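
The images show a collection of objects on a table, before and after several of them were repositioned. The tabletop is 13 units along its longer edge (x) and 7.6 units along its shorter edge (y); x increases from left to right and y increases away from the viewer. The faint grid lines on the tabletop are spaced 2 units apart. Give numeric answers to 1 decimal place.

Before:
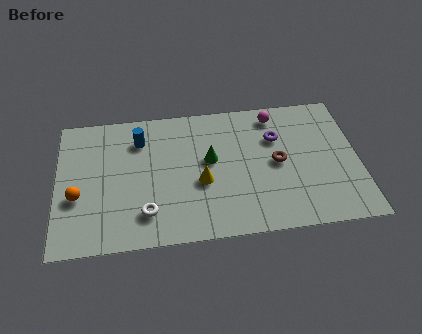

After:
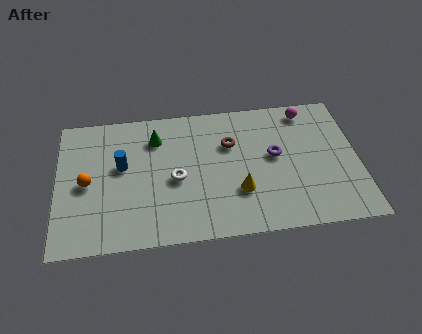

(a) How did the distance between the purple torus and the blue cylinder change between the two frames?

+0.7

Before: roughly 5.9 units apart; after: 6.6. That's 0.7 units further apart.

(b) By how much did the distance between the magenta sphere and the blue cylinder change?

+2.5

They were about 5.9 units apart before and 8.4 after — 2.5 units further apart.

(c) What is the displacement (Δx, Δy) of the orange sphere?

(0.4, 0.7)

From the two frames, the orange sphere sits at roughly (0.9, 2.9) before and (1.3, 3.6) after.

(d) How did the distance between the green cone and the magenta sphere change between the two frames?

+3.0

Before: roughly 3.6 units apart; after: 6.6. That's 3.0 units further apart.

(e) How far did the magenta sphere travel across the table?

1.4

The magenta sphere moved from about (9.5, 6.5) to (10.9, 6.6), a distance of √(1.4² + 0.1²) ≈ 1.4.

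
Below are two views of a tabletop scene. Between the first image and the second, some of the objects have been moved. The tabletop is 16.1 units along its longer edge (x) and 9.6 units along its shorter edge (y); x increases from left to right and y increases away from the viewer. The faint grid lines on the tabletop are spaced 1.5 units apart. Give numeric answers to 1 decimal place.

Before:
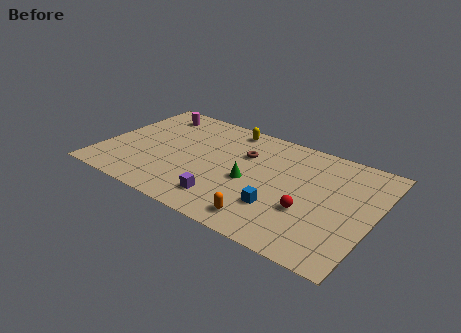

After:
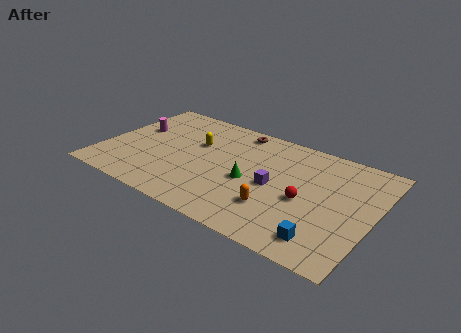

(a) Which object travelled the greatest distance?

the purple cube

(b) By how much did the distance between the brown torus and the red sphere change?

+1.1

The distance was about 5.3 in the first image and 6.4 in the second, so they moved 1.1 units further apart.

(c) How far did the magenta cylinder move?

2.2

From (2.3, 8.0) to (1.5, 5.9), the magenta cylinder covered √(0.8² + 2.1²) ≈ 2.2 units.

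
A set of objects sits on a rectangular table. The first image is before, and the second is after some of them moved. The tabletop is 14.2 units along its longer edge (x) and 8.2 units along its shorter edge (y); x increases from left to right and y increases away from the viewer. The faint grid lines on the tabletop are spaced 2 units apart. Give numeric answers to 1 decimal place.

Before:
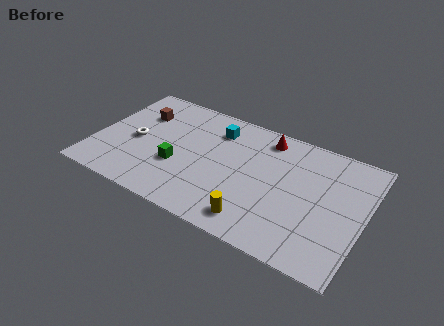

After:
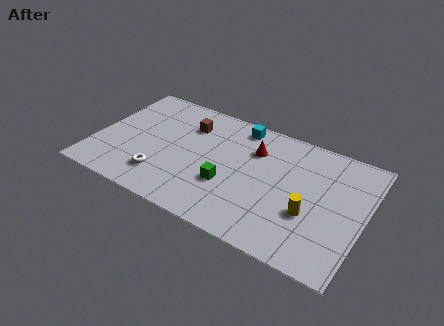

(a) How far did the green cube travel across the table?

2.7

The green cube moved from about (4.5, 3.0) to (7.2, 2.9), a distance of √(2.7² + 0.1²) ≈ 2.7.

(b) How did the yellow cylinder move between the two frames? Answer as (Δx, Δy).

(2.6, 1.7)

The yellow cylinder started near (8.9, 1.3) and ended near (11.5, 3.0).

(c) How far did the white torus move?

2.5

From (2.1, 3.8) to (3.8, 1.9), the white torus covered √(1.7² + 1.9²) ≈ 2.5 units.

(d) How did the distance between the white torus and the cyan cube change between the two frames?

+1.5

Before: roughly 4.8 units apart; after: 6.3. That's 1.5 units further apart.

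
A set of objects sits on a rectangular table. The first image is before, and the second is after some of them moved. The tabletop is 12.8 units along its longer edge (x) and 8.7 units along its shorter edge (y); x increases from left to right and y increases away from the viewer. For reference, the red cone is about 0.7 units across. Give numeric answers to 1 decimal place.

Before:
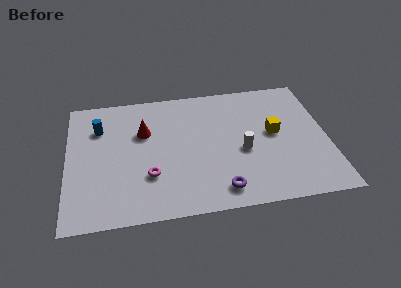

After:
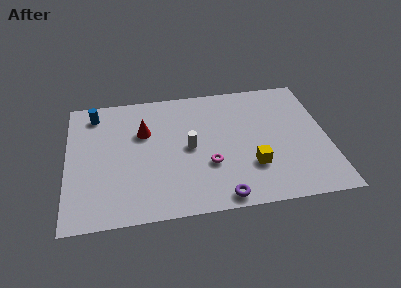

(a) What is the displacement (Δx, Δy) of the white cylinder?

(-2.6, 0.6)

From the two frames, the white cylinder sits at roughly (8.6, 3.7) before and (6.0, 4.3) after.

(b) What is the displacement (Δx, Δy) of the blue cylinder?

(-0.2, 1.0)

The blue cylinder was at about (1.6, 6.3) and moved to about (1.4, 7.3).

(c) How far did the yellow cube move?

2.4

The yellow cube moved from about (10.2, 4.7) to (9.0, 2.6), a distance of √(1.2² + 2.1²) ≈ 2.4.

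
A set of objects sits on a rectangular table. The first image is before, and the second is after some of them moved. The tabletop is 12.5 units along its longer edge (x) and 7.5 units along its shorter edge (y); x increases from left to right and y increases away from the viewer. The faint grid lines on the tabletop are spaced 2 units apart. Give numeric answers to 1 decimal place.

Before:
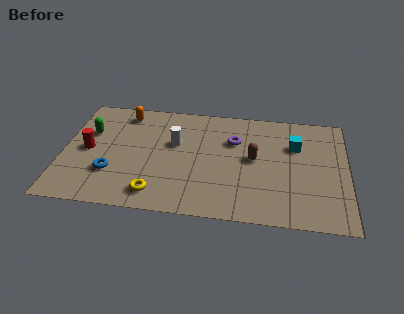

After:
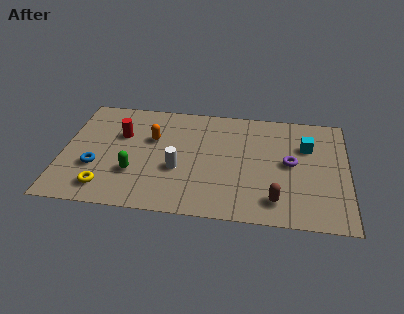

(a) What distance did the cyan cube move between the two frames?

0.5

The cyan cube moved from about (10.2, 5.1) to (10.7, 5.1), a distance of √(0.5² + 0.0²) ≈ 0.5.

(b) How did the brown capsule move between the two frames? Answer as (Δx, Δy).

(1.0, -2.6)

The brown capsule started near (8.4, 4.0) and ended near (9.4, 1.4).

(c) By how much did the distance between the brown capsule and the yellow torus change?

+2.4

Before: roughly 5.0 units apart; after: 7.4. That's 2.4 units further apart.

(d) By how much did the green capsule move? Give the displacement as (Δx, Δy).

(2.1, -2.5)

The green capsule was at about (1.1, 4.9) and moved to about (3.2, 2.4).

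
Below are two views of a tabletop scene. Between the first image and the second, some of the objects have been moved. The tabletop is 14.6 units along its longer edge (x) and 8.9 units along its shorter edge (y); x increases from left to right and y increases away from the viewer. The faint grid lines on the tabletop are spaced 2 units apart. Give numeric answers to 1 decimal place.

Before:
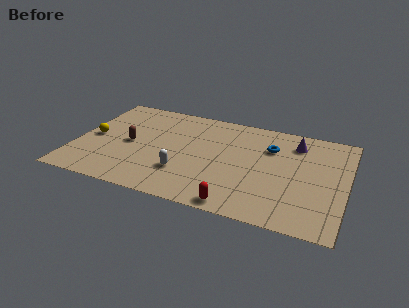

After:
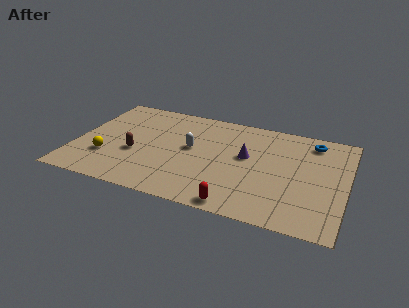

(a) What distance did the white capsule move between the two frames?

2.3

The white capsule was near (6.0, 2.6) before and (6.2, 4.9) after, so it travelled √(0.2² + 2.3²) ≈ 2.3 units.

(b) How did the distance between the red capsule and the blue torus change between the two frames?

+1.9

The distance was about 5.7 in the first image and 7.6 in the second, so they moved 1.9 units further apart.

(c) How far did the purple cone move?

3.2

From (11.7, 7.1) to (9.2, 5.1), the purple cone covered √(2.5² + 2.0²) ≈ 3.2 units.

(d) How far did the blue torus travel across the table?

2.5

The blue torus moved from about (10.4, 6.3) to (12.6, 7.5), a distance of √(2.2² + 1.2²) ≈ 2.5.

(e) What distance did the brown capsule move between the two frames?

0.9

The brown capsule moved from about (2.9, 4.3) to (3.3, 3.5), a distance of √(0.4² + 0.8²) ≈ 0.9.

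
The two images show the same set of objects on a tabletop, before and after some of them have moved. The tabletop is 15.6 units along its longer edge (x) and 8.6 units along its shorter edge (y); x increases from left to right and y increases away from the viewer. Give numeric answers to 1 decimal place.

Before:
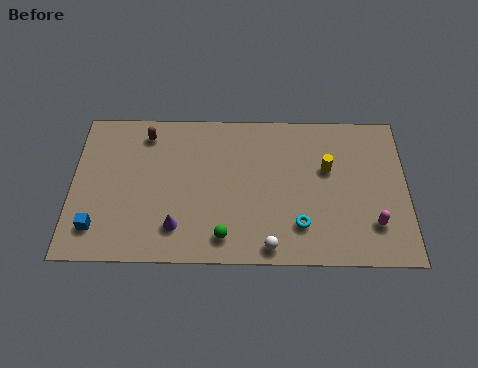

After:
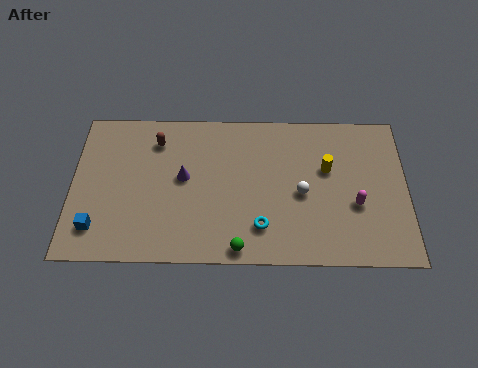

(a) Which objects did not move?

the yellow cylinder and the blue cube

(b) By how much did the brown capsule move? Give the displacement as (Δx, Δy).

(0.5, -0.4)

From the two frames, the brown capsule sits at roughly (3.4, 7.2) before and (3.9, 6.8) after.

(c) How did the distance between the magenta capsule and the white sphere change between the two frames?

-2.4

They were about 5.0 units apart before and 2.6 after — 2.4 units closer together.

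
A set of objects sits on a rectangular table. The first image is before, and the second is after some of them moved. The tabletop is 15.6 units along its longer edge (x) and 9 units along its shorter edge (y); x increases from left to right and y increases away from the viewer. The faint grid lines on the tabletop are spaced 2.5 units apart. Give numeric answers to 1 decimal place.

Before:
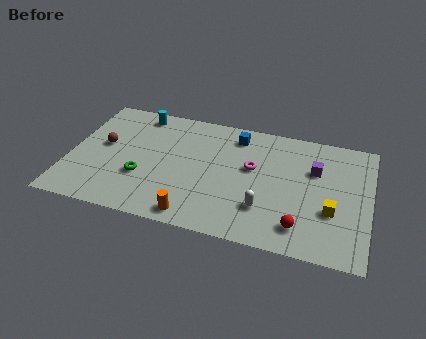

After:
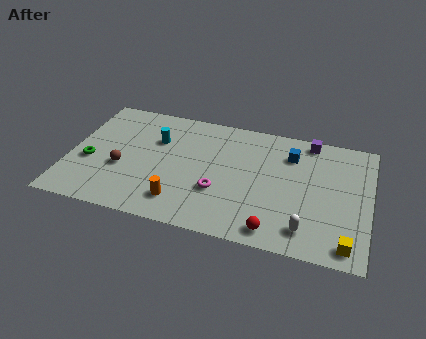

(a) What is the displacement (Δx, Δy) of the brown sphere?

(1.1, -1.5)

The brown sphere was at about (1.7, 5.0) and moved to about (2.8, 3.5).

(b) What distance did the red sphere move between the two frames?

1.4

The red sphere was near (12.2, 1.7) before and (10.9, 1.1) after, so it travelled √(1.3² + 0.6²) ≈ 1.4 units.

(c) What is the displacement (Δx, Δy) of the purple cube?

(-0.4, 2.1)

The purple cube started near (12.7, 6.0) and ended near (12.3, 8.1).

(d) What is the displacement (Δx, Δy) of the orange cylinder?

(-0.8, 0.8)

The orange cylinder was at about (6.8, 1.0) and moved to about (6.0, 1.8).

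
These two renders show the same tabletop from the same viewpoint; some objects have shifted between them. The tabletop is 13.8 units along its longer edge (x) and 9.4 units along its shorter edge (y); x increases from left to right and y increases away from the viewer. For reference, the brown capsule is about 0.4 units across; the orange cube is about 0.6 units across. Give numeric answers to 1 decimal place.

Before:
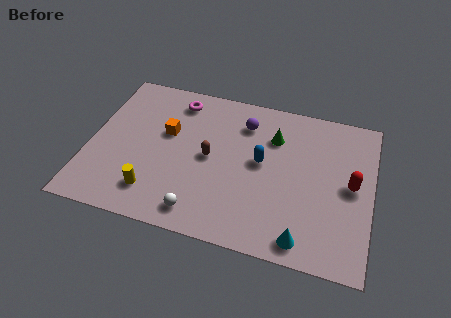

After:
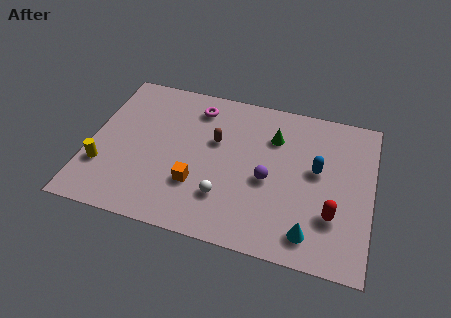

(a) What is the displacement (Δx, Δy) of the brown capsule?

(0.2, 1.1)

From the two frames, the brown capsule sits at roughly (5.9, 4.7) before and (6.1, 5.8) after.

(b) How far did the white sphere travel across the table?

1.6

The white sphere moved from about (5.7, 1.3) to (6.8, 2.5), a distance of √(1.1² + 1.2²) ≈ 1.6.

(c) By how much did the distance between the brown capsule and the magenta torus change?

-1.5

They were about 3.7 units apart before and 2.2 after — 1.5 units closer together.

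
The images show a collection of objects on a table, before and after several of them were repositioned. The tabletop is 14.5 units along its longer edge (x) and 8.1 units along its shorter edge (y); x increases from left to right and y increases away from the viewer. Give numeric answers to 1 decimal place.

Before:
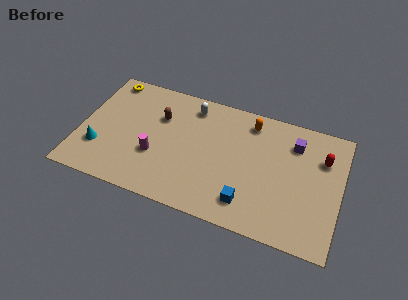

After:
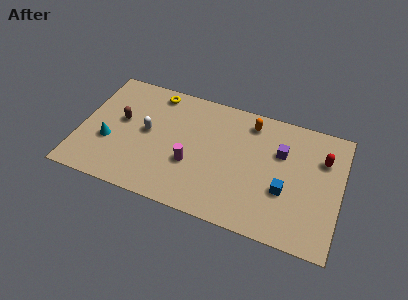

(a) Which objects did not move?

the red capsule and the orange capsule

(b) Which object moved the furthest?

the white capsule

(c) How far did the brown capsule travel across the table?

2.3

The brown capsule was near (4.3, 5.5) before and (2.2, 4.6) after, so it travelled √(2.1² + 0.9²) ≈ 2.3 units.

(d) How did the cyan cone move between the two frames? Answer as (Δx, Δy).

(0.5, 0.6)

The cyan cone started near (1.2, 2.4) and ended near (1.7, 3.0).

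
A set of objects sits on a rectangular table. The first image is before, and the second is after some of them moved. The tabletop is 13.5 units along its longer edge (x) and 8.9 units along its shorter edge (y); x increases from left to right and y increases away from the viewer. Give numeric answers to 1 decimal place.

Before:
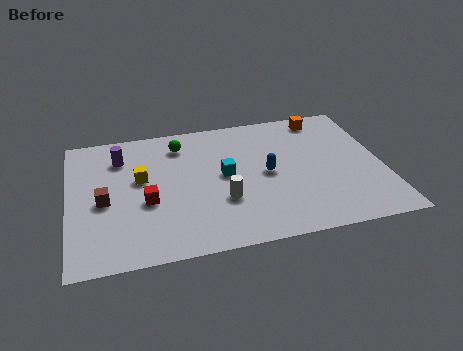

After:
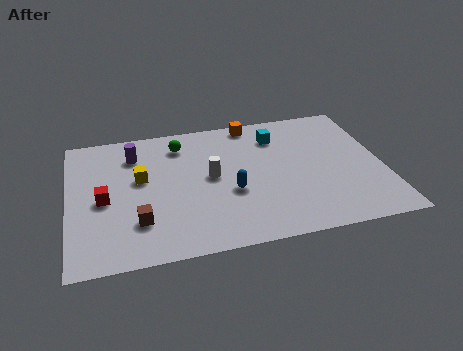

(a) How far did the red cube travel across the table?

1.9

The red cube moved from about (3.3, 3.6) to (1.5, 4.1), a distance of √(1.8² + 0.5²) ≈ 1.9.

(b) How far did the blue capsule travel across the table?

1.8

The blue capsule was near (8.5, 4.4) before and (6.9, 3.5) after, so it travelled √(1.6² + 0.9²) ≈ 1.8 units.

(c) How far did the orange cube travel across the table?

3.1

The orange cube moved from about (11.2, 7.8) to (8.1, 8.1), a distance of √(3.1² + 0.3²) ≈ 3.1.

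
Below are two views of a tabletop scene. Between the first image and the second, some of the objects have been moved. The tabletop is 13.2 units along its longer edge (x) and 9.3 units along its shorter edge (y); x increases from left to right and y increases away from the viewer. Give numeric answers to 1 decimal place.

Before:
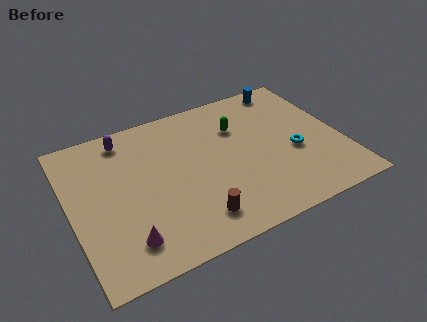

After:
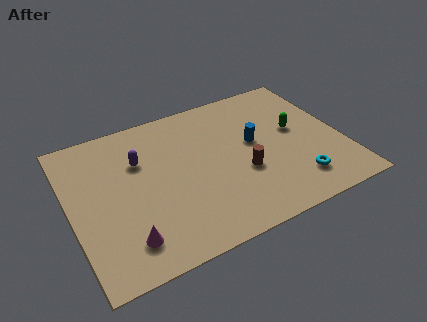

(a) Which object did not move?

the magenta cone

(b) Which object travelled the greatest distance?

the blue cylinder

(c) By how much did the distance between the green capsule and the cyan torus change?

-0.3

The distance was about 3.6 in the first image and 3.3 in the second, so they moved 0.3 units closer together.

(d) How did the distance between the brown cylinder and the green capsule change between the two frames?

-2.2

The distance was about 5.6 in the first image and 3.4 in the second, so they moved 2.2 units closer together.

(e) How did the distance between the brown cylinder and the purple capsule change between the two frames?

-1.3

Before: roughly 6.8 units apart; after: 5.5. That's 1.3 units closer together.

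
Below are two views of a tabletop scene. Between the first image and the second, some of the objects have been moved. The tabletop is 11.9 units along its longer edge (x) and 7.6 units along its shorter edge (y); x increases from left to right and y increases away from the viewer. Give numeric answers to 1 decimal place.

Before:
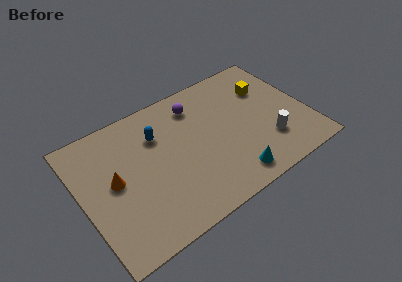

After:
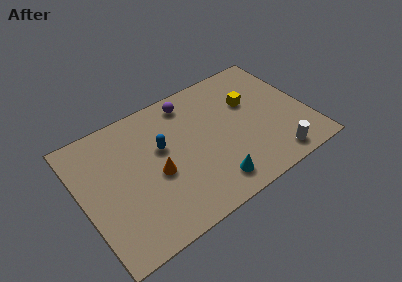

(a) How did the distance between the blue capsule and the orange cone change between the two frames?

-1.5

The distance was about 2.9 in the first image and 1.4 in the second, so they moved 1.5 units closer together.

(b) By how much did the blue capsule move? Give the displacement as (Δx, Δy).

(0.1, -0.8)

The blue capsule was at about (4.2, 5.4) and moved to about (4.3, 4.6).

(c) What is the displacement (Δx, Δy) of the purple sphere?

(-0.3, 0.4)

The purple sphere started near (6.4, 6.1) and ended near (6.1, 6.5).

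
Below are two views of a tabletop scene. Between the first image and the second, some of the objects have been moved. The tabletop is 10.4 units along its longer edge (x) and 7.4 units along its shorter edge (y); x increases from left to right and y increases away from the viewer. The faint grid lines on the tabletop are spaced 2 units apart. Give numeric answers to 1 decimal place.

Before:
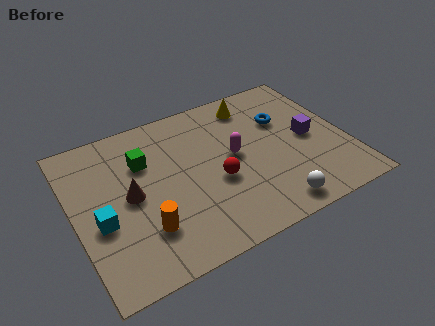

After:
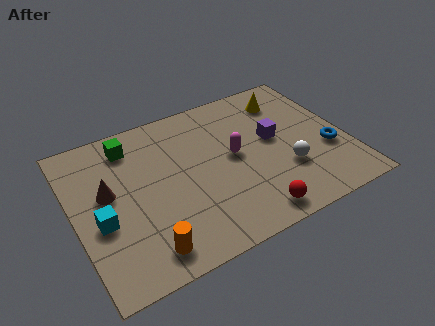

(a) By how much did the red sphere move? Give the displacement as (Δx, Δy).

(1.0, -2.1)

The red sphere started near (5.3, 3.0) and ended near (6.3, 0.9).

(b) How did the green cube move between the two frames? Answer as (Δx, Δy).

(-0.4, 1.0)

The green cube started near (2.8, 5.1) and ended near (2.4, 6.1).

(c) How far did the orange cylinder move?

0.9

The orange cylinder was near (2.4, 2.0) before and (2.3, 1.1) after, so it travelled √(0.1² + 0.9²) ≈ 0.9 units.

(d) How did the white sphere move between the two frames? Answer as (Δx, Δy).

(0.8, 1.5)

From the two frames, the white sphere sits at roughly (7.1, 0.9) before and (7.9, 2.4) after.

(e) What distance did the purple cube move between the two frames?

1.4

The purple cube was near (9.0, 3.6) before and (7.7, 4.1) after, so it travelled √(1.3² + 0.5²) ≈ 1.4 units.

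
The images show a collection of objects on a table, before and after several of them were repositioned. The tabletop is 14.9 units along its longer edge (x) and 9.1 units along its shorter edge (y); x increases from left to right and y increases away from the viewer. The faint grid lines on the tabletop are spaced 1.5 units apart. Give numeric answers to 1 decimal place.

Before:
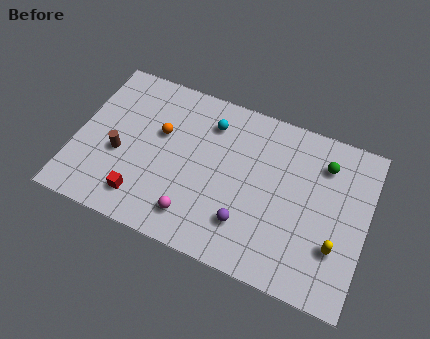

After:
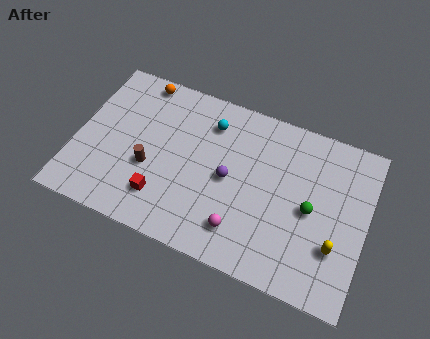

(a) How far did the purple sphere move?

2.4

From (9.0, 2.3) to (7.9, 4.4), the purple sphere covered √(1.1² + 2.1²) ≈ 2.4 units.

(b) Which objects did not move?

the cyan sphere and the yellow capsule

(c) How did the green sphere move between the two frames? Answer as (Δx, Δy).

(-0.4, -2.7)

From the two frames, the green sphere sits at roughly (12.5, 7.0) before and (12.1, 4.3) after.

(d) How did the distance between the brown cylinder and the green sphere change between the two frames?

-2.5

Before: roughly 10.7 units apart; after: 8.2. That's 2.5 units closer together.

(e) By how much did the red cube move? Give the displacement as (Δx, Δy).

(1.0, 0.4)

The red cube started near (3.7, 1.7) and ended near (4.7, 2.1).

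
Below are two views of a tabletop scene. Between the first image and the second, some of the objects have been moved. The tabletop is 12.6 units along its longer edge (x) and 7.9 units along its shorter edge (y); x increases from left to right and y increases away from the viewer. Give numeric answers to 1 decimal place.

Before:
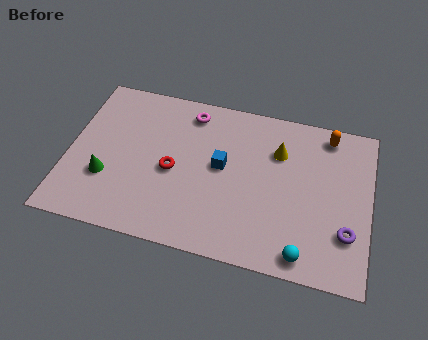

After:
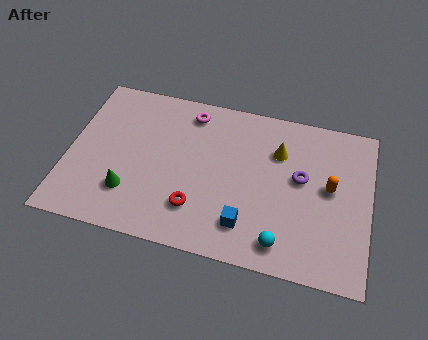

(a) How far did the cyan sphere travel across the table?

0.9

From (10.0, 0.9) to (9.1, 1.2), the cyan sphere covered √(0.9² + 0.3²) ≈ 0.9 units.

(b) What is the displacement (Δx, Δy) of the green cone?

(1.0, -0.5)

The green cone was at about (1.7, 2.6) and moved to about (2.7, 2.1).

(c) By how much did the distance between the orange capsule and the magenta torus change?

+0.7

Before: roughly 5.8 units apart; after: 6.5. That's 0.7 units further apart.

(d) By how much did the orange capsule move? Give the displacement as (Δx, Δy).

(0.2, -2.6)

The orange capsule was at about (10.7, 6.9) and moved to about (10.9, 4.3).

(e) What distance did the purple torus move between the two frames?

3.0

The purple torus was near (11.7, 2.3) before and (9.7, 4.5) after, so it travelled √(2.0² + 2.2²) ≈ 3.0 units.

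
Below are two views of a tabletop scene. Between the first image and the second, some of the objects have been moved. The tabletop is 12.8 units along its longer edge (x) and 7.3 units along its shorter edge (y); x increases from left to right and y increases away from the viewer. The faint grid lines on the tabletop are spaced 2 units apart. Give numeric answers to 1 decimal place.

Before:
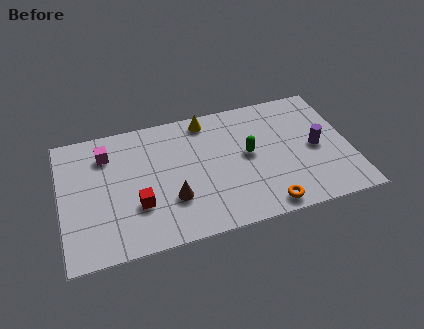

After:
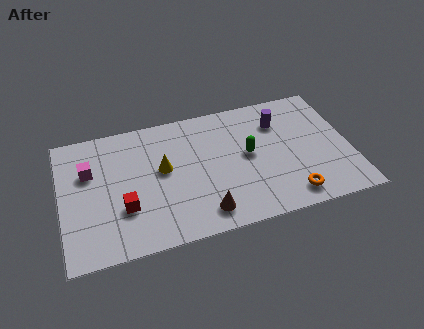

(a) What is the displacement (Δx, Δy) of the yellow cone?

(-2.1, -2.3)

From the two frames, the yellow cone sits at roughly (6.6, 6.4) before and (4.5, 4.1) after.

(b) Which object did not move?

the green capsule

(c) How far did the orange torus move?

1.1

From (8.8, 0.8) to (9.9, 1.1), the orange torus covered √(1.1² + 0.3²) ≈ 1.1 units.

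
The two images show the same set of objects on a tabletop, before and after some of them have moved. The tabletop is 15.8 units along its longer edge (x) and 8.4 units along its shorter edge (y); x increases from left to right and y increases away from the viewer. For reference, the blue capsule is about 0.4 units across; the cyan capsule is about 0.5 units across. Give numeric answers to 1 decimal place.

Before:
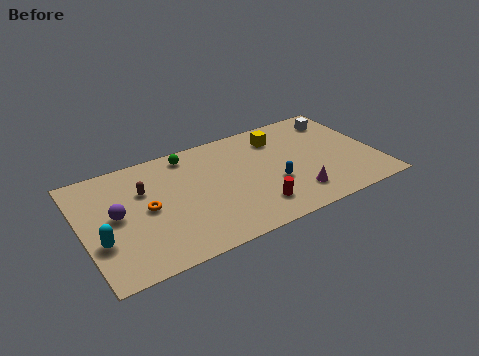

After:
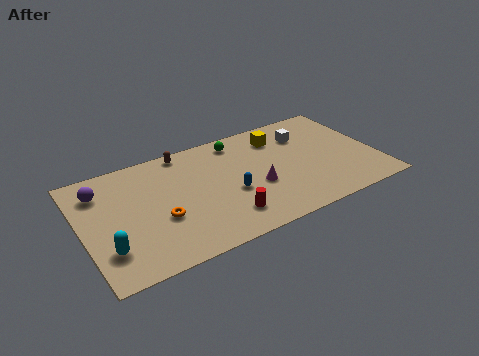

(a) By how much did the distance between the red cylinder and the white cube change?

-0.7

They were about 7.4 units apart before and 6.7 after — 0.7 units closer together.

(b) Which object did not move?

the yellow cube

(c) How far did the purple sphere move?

2.2

The purple sphere was near (1.8, 4.4) before and (1.2, 6.5) after, so it travelled √(0.6² + 2.1²) ≈ 2.2 units.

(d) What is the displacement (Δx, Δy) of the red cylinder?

(-1.6, 0.0)

The red cylinder started near (8.9, 1.8) and ended near (7.3, 1.8).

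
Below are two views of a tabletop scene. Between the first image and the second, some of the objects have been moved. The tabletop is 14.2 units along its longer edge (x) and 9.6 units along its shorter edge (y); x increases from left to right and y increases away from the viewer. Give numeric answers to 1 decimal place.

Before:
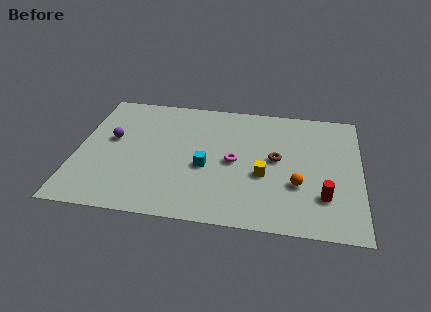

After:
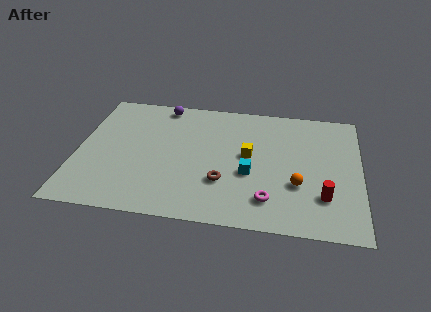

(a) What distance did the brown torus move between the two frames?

3.3

The brown torus was near (10.0, 5.1) before and (7.4, 3.0) after, so it travelled √(2.6² + 2.1²) ≈ 3.3 units.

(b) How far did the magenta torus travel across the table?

3.2

The magenta torus was near (7.9, 4.6) before and (9.7, 2.0) after, so it travelled √(1.8² + 2.6²) ≈ 3.2 units.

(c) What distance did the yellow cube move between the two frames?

1.6

The yellow cube moved from about (9.4, 3.8) to (8.6, 5.2), a distance of √(0.8² + 1.4²) ≈ 1.6.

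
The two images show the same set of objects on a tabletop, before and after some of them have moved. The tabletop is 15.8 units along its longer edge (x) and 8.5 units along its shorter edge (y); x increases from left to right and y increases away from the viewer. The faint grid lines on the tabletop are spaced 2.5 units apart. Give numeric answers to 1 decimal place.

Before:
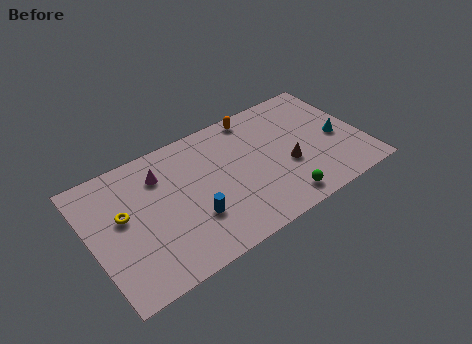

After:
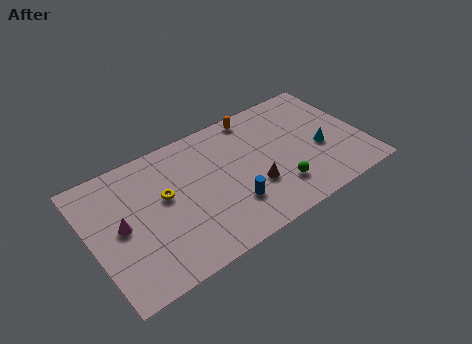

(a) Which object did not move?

the orange capsule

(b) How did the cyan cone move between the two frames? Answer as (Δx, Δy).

(-1.1, -0.3)

The cyan cone started near (14.4, 3.8) and ended near (13.3, 3.5).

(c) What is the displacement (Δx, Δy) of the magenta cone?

(-2.6, -2.1)

The magenta cone was at about (4.3, 6.4) and moved to about (1.7, 4.3).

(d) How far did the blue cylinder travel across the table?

2.2

The blue cylinder moved from about (5.6, 2.7) to (7.8, 2.4), a distance of √(2.2² + 0.3²) ≈ 2.2.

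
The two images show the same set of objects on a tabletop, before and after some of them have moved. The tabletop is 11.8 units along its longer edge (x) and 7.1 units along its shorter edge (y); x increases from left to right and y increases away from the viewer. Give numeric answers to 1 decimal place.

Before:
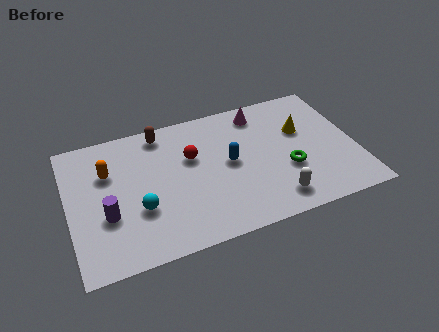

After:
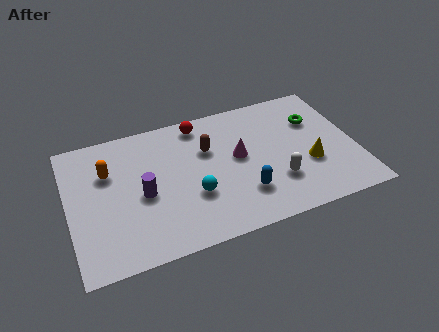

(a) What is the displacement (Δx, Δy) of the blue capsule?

(0.4, -1.8)

The blue capsule started near (6.6, 3.7) and ended near (7.0, 1.9).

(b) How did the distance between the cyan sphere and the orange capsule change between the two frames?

+1.5

The distance was about 2.5 in the first image and 4.0 in the second, so they moved 1.5 units further apart.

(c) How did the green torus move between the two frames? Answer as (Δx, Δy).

(1.4, 2.3)

From the two frames, the green torus sits at roughly (8.9, 2.6) before and (10.3, 4.9) after.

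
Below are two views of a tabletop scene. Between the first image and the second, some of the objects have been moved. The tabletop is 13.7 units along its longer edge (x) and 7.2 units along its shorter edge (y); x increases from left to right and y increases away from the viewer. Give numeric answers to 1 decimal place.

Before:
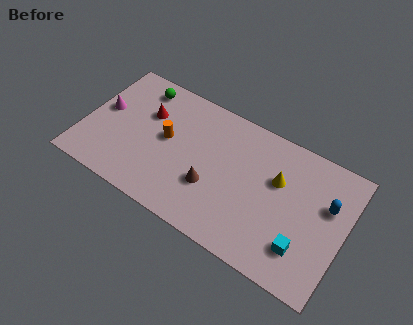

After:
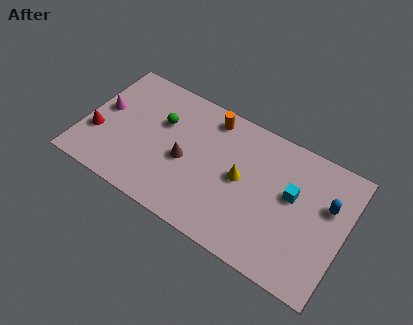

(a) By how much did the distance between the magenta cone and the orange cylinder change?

+2.4

Before: roughly 3.4 units apart; after: 5.8. That's 2.4 units further apart.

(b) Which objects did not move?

the magenta cone and the blue capsule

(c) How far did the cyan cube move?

2.6

The cyan cube moved from about (11.8, 1.8) to (10.9, 4.2), a distance of √(0.9² + 2.4²) ≈ 2.6.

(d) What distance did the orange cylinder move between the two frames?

3.0

The orange cylinder moved from about (4.3, 3.9) to (6.3, 6.2), a distance of √(2.0² + 2.3²) ≈ 3.0.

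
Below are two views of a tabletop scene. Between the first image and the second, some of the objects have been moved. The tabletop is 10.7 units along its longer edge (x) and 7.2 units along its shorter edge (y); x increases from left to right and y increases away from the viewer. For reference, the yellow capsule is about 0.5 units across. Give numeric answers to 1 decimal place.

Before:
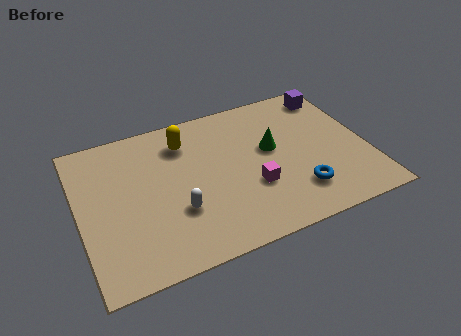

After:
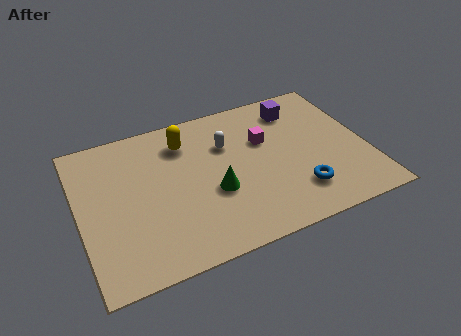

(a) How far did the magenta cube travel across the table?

2.2

The magenta cube moved from about (6.3, 2.5) to (7.0, 4.6), a distance of √(0.7² + 2.1²) ≈ 2.2.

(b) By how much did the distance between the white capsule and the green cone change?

-1.9

The distance was about 4.1 in the first image and 2.2 in the second, so they moved 1.9 units closer together.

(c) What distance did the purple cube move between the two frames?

1.4

From (9.8, 6.1) to (8.4, 5.8), the purple cube covered √(1.4² + 0.3²) ≈ 1.4 units.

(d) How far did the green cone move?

2.6

The green cone moved from about (7.2, 4.1) to (4.9, 2.8), a distance of √(2.3² + 1.3²) ≈ 2.6.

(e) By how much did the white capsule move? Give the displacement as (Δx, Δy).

(2.1, 2.5)

From the two frames, the white capsule sits at roughly (3.5, 2.4) before and (5.6, 4.9) after.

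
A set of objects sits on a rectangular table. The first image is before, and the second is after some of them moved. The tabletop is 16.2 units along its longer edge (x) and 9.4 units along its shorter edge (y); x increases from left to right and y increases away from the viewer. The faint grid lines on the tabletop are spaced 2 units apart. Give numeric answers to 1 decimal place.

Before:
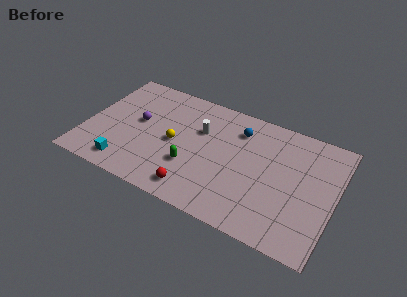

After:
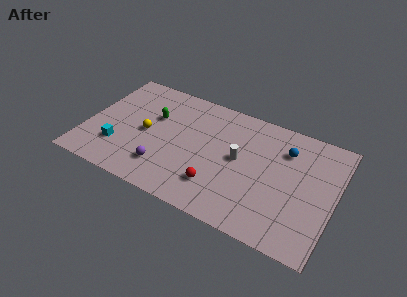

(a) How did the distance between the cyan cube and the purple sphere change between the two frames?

-0.7

They were about 3.8 units apart before and 3.1 after — 0.7 units closer together.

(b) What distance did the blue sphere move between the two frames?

3.1

The blue sphere moved from about (9.7, 7.3) to (12.8, 7.0), a distance of √(3.1² + 0.3²) ≈ 3.1.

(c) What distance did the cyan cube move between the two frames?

1.4

The cyan cube was near (3.0, 1.4) before and (2.3, 2.6) after, so it travelled √(0.7² + 1.2²) ≈ 1.4 units.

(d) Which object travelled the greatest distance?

the green capsule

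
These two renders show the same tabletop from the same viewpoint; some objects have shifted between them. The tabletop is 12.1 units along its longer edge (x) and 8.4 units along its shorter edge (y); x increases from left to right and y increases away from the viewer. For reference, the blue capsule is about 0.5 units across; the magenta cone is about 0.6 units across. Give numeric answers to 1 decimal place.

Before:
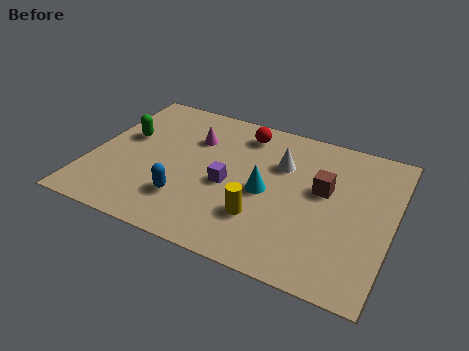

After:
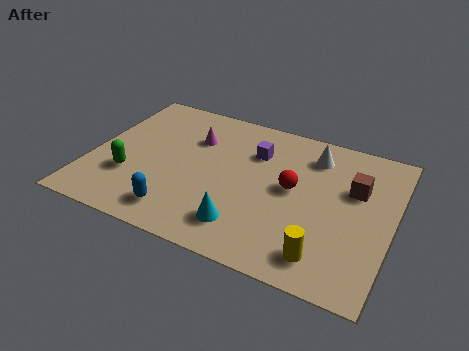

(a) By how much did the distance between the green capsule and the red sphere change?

+1.6

The distance was about 5.0 in the first image and 6.6 in the second, so they moved 1.6 units further apart.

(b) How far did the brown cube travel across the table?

1.3

The brown cube was near (9.3, 4.9) before and (10.5, 5.4) after, so it travelled √(1.2² + 0.5²) ≈ 1.3 units.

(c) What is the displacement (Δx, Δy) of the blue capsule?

(-0.2, -0.8)

The blue capsule was at about (4.1, 2.2) and moved to about (3.9, 1.4).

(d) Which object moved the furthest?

the red sphere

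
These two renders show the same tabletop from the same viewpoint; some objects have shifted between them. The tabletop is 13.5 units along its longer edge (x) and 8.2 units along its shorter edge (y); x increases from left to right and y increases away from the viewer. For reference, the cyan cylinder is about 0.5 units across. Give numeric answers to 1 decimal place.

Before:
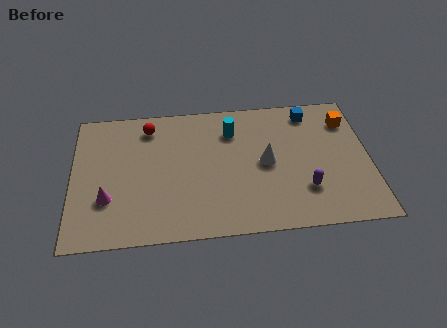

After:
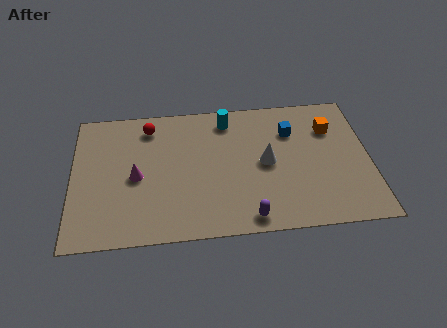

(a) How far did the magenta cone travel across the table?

1.8

The magenta cone moved from about (1.6, 2.6) to (2.9, 3.8), a distance of √(1.3² + 1.2²) ≈ 1.8.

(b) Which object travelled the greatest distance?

the purple capsule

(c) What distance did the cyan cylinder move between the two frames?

0.7

The cyan cylinder moved from about (7.3, 6.2) to (7.1, 6.9), a distance of √(0.2² + 0.7²) ≈ 0.7.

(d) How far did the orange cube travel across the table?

0.9

The orange cube was near (12.6, 6.3) before and (11.8, 5.9) after, so it travelled √(0.8² + 0.4²) ≈ 0.9 units.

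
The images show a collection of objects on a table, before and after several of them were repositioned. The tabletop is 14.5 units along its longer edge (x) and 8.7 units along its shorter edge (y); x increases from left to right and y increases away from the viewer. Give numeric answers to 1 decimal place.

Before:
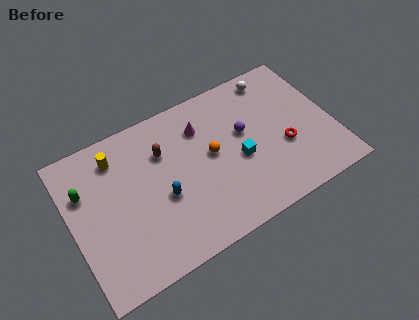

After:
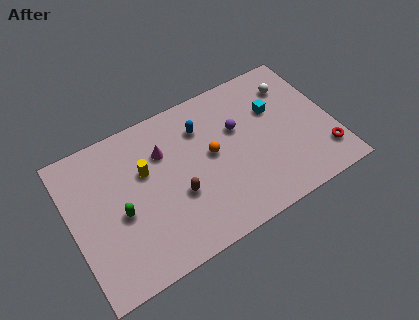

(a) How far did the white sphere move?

1.3

The white sphere was near (11.8, 7.6) before and (12.7, 6.7) after, so it travelled √(0.9² + 0.9²) ≈ 1.3 units.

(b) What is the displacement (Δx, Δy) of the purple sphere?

(-0.3, 0.4)

From the two frames, the purple sphere sits at roughly (9.7, 5.1) before and (9.4, 5.5) after.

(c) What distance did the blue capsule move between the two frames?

3.9

The blue capsule was near (4.9, 3.6) before and (7.5, 6.5) after, so it travelled √(2.6² + 2.9²) ≈ 3.9 units.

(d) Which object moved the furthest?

the blue capsule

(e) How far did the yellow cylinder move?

2.1

The yellow cylinder was near (2.8, 7.0) before and (4.2, 5.5) after, so it travelled √(1.4² + 1.5²) ≈ 2.1 units.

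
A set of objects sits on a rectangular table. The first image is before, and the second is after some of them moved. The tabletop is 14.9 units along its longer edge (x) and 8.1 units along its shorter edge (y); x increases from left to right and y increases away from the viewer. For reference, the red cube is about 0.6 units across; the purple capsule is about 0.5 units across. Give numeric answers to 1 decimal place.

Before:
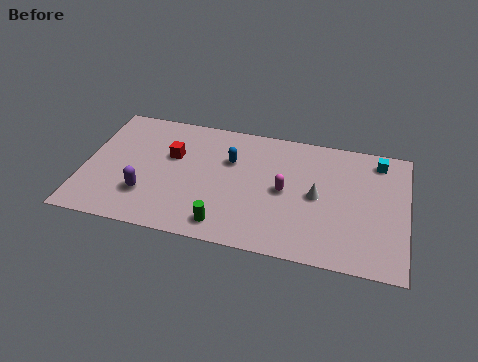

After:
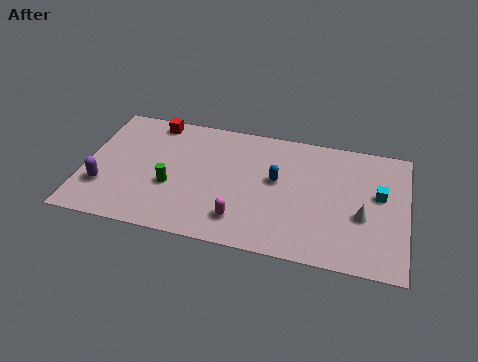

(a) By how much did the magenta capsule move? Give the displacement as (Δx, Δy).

(-1.9, -2.3)

The magenta capsule started near (9.3, 4.0) and ended near (7.4, 1.7).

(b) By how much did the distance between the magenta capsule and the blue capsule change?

+0.3

They were about 3.0 units apart before and 3.3 after — 0.3 units further apart.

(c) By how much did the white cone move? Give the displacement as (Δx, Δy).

(2.1, -0.8)

The white cone started near (10.8, 4.0) and ended near (12.9, 3.2).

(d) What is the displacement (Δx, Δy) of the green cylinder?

(-2.6, 1.9)

From the two frames, the green cylinder sits at roughly (6.7, 1.2) before and (4.1, 3.1) after.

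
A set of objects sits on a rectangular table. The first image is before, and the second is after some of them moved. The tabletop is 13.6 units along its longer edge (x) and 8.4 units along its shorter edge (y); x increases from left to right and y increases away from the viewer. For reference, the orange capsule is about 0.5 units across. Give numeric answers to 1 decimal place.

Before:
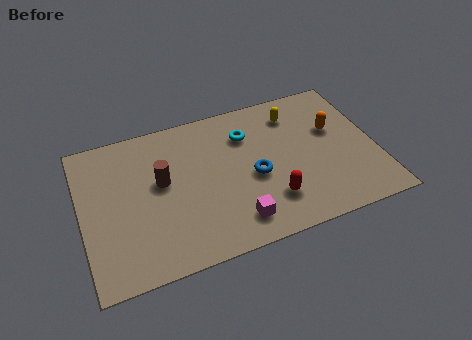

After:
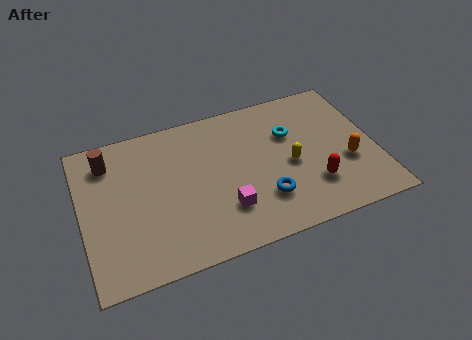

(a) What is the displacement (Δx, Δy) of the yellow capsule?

(-0.5, -2.9)

From the two frames, the yellow capsule sits at roughly (10.1, 6.7) before and (9.6, 3.8) after.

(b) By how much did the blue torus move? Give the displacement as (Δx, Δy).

(0.3, -1.4)

The blue torus was at about (7.9, 3.7) and moved to about (8.2, 2.3).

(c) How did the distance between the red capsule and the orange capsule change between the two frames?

-2.6

The distance was about 4.5 in the first image and 1.9 in the second, so they moved 2.6 units closer together.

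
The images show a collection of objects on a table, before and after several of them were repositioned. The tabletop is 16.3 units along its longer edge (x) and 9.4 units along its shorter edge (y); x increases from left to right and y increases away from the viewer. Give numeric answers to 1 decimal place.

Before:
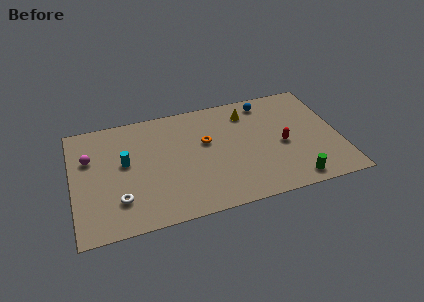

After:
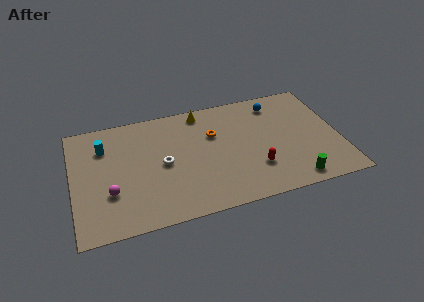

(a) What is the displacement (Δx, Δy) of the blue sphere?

(0.6, -0.3)

The blue sphere started near (12.1, 8.1) and ended near (12.7, 7.8).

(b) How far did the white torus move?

3.6

The white torus moved from about (2.7, 2.4) to (5.5, 4.6), a distance of √(2.8² + 2.2²) ≈ 3.6.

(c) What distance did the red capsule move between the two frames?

2.3

The red capsule was near (12.8, 4.2) before and (11.0, 2.7) after, so it travelled √(1.8² + 1.5²) ≈ 2.3 units.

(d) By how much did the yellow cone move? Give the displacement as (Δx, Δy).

(-2.8, 0.8)

From the two frames, the yellow cone sits at roughly (10.9, 7.5) before and (8.1, 8.3) after.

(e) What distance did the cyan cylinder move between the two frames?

2.0

The cyan cylinder was near (3.2, 5.3) before and (2.0, 6.9) after, so it travelled √(1.2² + 1.6²) ≈ 2.0 units.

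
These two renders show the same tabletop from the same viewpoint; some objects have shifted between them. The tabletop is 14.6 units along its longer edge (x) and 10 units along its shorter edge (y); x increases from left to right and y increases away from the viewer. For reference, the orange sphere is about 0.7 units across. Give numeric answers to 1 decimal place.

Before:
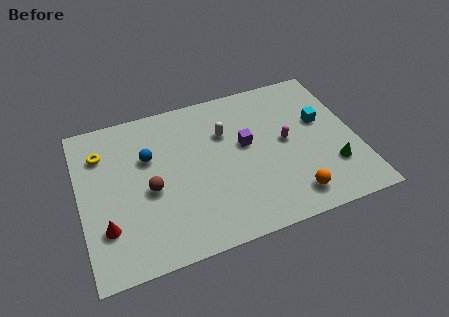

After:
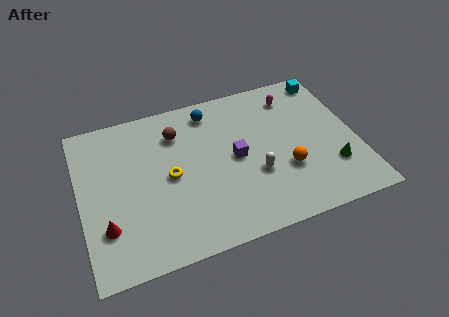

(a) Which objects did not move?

the red cone and the green cone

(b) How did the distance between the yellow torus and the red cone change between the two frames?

-0.6

The distance was about 4.7 in the first image and 4.1 in the second, so they moved 0.6 units closer together.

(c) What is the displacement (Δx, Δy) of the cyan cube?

(0.7, 2.8)

From the two frames, the cyan cube sits at roughly (12.9, 6.0) before and (13.6, 8.8) after.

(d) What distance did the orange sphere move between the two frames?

1.8

The orange sphere moved from about (10.8, 1.6) to (10.7, 3.4), a distance of √(0.1² + 1.8²) ≈ 1.8.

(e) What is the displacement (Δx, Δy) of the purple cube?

(-0.6, -0.7)

The purple cube started near (8.8, 5.7) and ended near (8.2, 5.0).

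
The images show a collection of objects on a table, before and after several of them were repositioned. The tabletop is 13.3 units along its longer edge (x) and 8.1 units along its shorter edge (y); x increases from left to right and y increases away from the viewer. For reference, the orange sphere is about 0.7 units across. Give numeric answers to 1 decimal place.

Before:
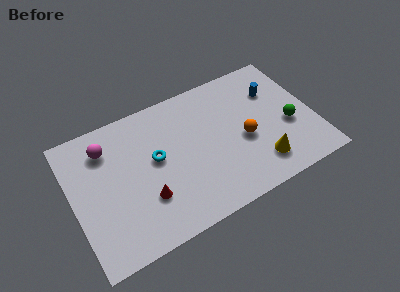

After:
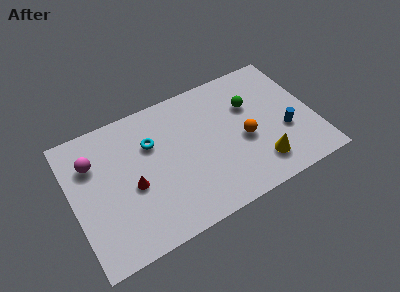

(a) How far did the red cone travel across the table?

1.2

From (3.8, 2.5) to (3.2, 3.5), the red cone covered √(0.6² + 1.0²) ≈ 1.2 units.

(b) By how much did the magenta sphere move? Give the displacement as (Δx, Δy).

(-0.8, -0.5)

The magenta sphere was at about (2.1, 6.3) and moved to about (1.3, 5.8).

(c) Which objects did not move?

the orange sphere and the yellow cone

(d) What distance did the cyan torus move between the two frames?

1.0

From (4.6, 4.5) to (4.5, 5.5), the cyan torus covered √(0.1² + 1.0²) ≈ 1.0 units.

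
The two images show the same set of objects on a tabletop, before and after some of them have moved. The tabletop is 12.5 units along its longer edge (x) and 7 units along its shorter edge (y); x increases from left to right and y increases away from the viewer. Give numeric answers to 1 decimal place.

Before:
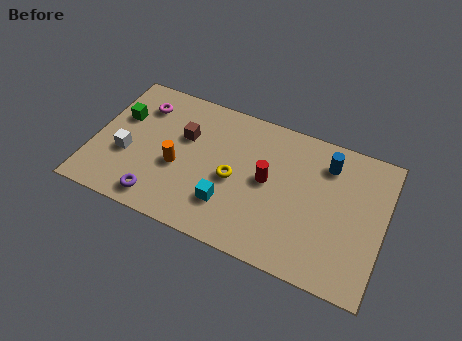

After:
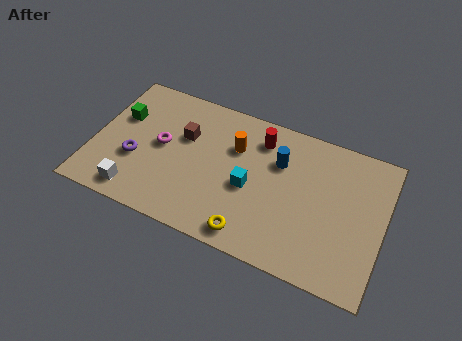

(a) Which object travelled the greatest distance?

the orange cylinder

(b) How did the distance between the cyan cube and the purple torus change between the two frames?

+1.9

They were about 3.0 units apart before and 4.9 after — 1.9 units further apart.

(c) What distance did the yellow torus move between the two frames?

2.5

From (6.1, 3.2) to (7.1, 0.9), the yellow torus covered √(1.0² + 2.3²) ≈ 2.5 units.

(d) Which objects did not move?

the brown cube and the green cube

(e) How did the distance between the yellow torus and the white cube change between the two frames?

+0.4

The distance was about 4.6 in the first image and 5.0 in the second, so they moved 0.4 units further apart.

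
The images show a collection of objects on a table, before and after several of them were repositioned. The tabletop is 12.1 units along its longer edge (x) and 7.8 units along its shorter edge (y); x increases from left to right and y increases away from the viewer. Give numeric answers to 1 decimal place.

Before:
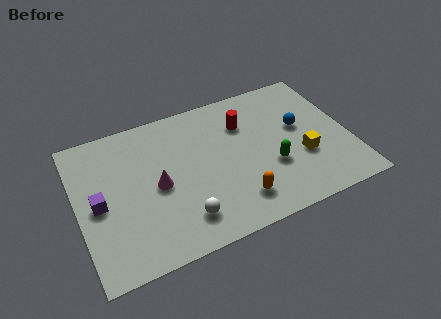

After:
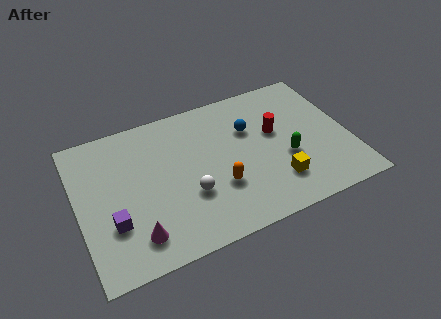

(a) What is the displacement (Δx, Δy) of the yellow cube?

(-1.3, -0.9)

From the two frames, the yellow cube sits at roughly (9.9, 2.8) before and (8.6, 1.9) after.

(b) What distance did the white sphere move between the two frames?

1.2

The white sphere was near (4.4, 1.6) before and (4.8, 2.7) after, so it travelled √(0.4² + 1.1²) ≈ 1.2 units.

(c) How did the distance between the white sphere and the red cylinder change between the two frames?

-0.6

Before: roughly 5.1 units apart; after: 4.5. That's 0.6 units closer together.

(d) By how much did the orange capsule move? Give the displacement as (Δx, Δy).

(-0.7, 1.0)

The orange capsule was at about (6.8, 1.6) and moved to about (6.1, 2.6).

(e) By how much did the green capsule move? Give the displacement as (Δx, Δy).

(0.7, 0.2)

From the two frames, the green capsule sits at roughly (8.5, 2.8) before and (9.2, 3.0) after.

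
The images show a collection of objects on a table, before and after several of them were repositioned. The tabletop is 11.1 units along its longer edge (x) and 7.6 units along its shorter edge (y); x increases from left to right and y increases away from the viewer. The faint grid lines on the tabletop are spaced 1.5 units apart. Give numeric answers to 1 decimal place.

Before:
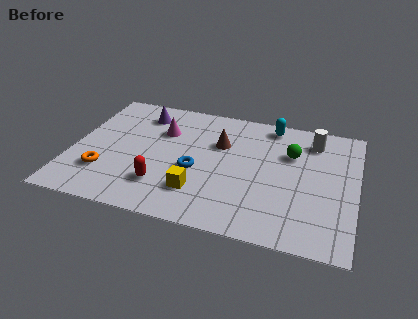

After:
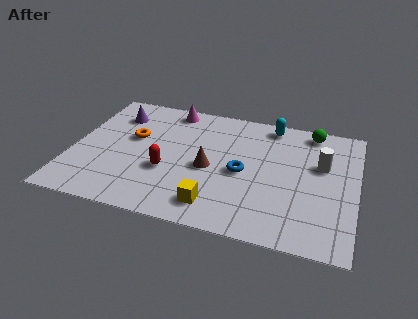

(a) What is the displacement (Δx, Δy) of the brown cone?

(-0.3, -1.6)

The brown cone was at about (5.7, 5.0) and moved to about (5.4, 3.4).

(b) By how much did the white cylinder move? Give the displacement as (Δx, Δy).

(0.4, -1.4)

From the two frames, the white cylinder sits at roughly (9.3, 6.1) before and (9.7, 4.7) after.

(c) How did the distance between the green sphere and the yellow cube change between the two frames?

+1.7

Before: roughly 4.7 units apart; after: 6.4. That's 1.7 units further apart.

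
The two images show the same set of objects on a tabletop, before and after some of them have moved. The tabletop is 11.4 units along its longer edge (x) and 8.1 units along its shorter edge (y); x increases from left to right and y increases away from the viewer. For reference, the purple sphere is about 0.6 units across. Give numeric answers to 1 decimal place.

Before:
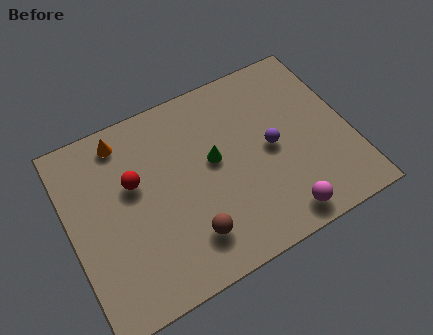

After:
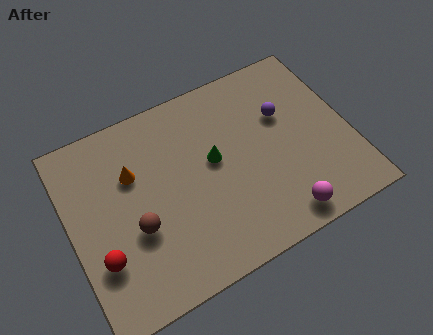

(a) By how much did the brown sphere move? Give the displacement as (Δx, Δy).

(-2.0, 1.3)

From the two frames, the brown sphere sits at roughly (4.5, 1.8) before and (2.5, 3.1) after.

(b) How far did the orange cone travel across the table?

1.6

From (2.5, 7.0) to (2.7, 5.4), the orange cone covered √(0.2² + 1.6²) ≈ 1.6 units.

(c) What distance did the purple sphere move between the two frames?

1.4

The purple sphere was near (8.2, 4.0) before and (8.9, 5.2) after, so it travelled √(0.7² + 1.2²) ≈ 1.4 units.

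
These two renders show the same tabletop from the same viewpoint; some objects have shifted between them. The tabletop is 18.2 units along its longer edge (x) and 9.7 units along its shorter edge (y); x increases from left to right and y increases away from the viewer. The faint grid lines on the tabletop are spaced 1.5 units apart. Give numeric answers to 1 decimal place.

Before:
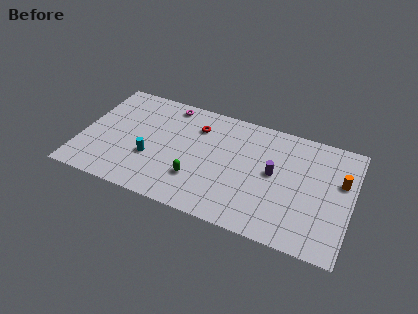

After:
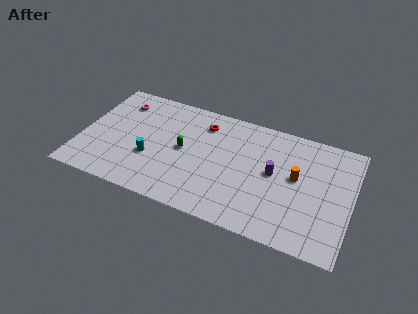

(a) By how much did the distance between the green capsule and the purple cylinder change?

+0.6

The distance was about 5.5 in the first image and 6.1 in the second, so they moved 0.6 units further apart.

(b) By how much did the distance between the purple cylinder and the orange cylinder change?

-3.0

Before: roughly 4.5 units apart; after: 1.5. That's 3.0 units closer together.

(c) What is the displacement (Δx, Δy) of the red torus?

(0.4, 0.4)

The red torus was at about (7.6, 7.3) and moved to about (8.0, 7.7).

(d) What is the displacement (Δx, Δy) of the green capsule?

(-1.1, 2.2)

From the two frames, the green capsule sits at roughly (8.0, 2.8) before and (6.9, 5.0) after.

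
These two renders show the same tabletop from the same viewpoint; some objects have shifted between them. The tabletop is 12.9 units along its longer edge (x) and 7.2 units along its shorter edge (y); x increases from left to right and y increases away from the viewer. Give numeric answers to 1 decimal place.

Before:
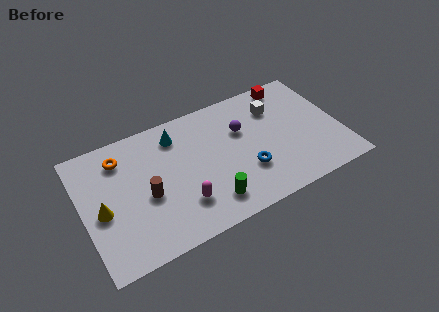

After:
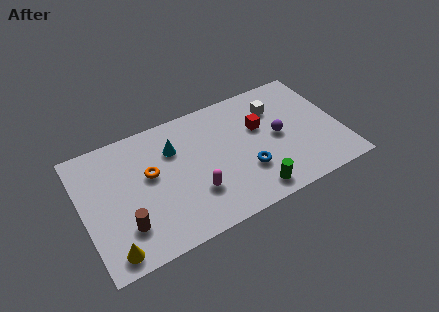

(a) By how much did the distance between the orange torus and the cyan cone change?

-1.2

The distance was about 2.8 in the first image and 1.6 in the second, so they moved 1.2 units closer together.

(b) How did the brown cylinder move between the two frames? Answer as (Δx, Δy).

(-1.2, -1.2)

The brown cylinder started near (3.1, 3.1) and ended near (1.9, 1.9).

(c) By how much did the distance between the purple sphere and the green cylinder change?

-0.8

Before: roughly 3.9 units apart; after: 3.1. That's 0.8 units closer together.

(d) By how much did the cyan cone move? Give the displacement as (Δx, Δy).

(-0.2, -0.7)

The cyan cone started near (4.9, 5.8) and ended near (4.7, 5.1).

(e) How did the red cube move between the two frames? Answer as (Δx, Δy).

(-1.8, -1.9)

From the two frames, the red cube sits at roughly (10.8, 6.4) before and (9.0, 4.5) after.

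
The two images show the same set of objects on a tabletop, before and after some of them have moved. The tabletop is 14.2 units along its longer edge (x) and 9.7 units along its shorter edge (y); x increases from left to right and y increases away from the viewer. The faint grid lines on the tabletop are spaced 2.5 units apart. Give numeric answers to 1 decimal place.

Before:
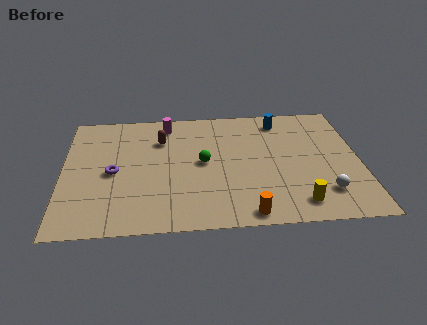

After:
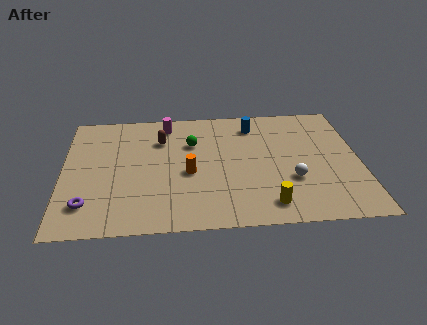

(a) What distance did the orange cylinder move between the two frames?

4.3

The orange cylinder moved from about (8.7, 0.9) to (6.0, 4.2), a distance of √(2.7² + 3.3²) ≈ 4.3.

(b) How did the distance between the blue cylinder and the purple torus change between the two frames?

+1.0

Before: roughly 8.9 units apart; after: 9.9. That's 1.0 units further apart.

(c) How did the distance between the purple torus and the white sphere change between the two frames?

-0.5

They were about 10.3 units apart before and 9.8 after — 0.5 units closer together.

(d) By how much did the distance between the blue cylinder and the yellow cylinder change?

-0.3

The distance was about 6.7 in the first image and 6.4 in the second, so they moved 0.3 units closer together.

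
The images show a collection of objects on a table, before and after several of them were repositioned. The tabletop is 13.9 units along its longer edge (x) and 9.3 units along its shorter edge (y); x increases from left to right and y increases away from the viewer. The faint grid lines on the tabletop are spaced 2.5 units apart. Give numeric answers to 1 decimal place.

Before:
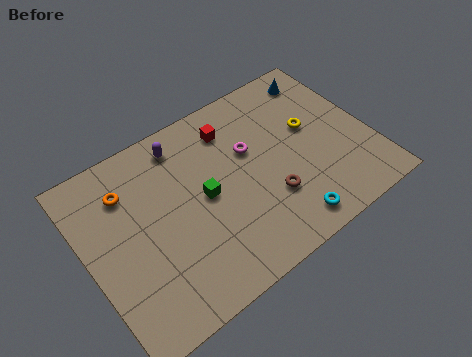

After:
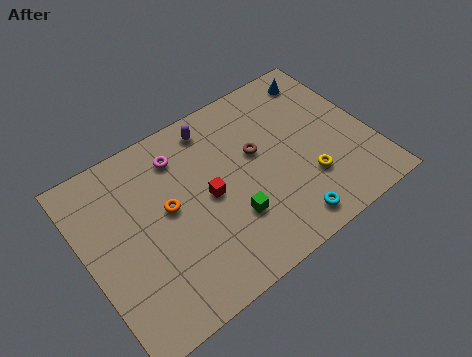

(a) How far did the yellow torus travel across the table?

2.7

From (11.2, 5.4) to (10.5, 2.8), the yellow torus covered √(0.7² + 2.6²) ≈ 2.7 units.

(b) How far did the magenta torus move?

3.6

From (8.2, 5.8) to (5.0, 7.4), the magenta torus covered √(3.2² + 1.6²) ≈ 3.6 units.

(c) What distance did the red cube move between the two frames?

3.3

The red cube was near (7.6, 7.4) before and (5.9, 4.6) after, so it travelled √(1.7² + 2.8²) ≈ 3.3 units.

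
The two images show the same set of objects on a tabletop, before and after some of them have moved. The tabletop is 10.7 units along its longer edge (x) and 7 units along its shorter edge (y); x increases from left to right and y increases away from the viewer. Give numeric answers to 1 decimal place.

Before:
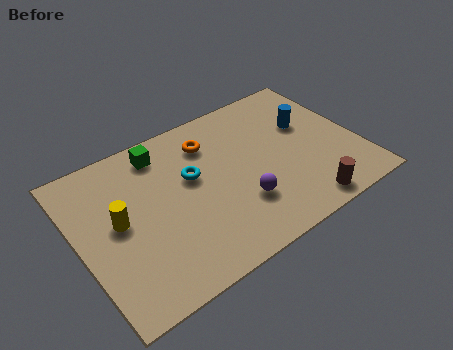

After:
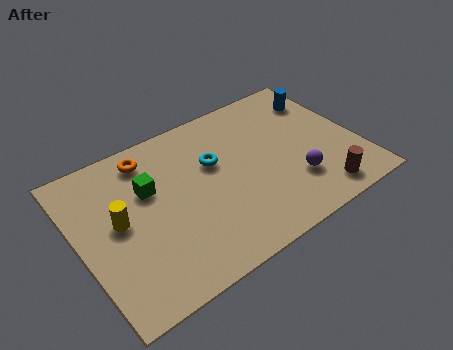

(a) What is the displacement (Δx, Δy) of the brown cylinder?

(0.7, 0.2)

From the two frames, the brown cylinder sits at roughly (8.1, 0.8) before and (8.8, 1.0) after.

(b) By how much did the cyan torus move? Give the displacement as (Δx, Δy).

(0.9, 0.2)

The cyan torus was at about (4.4, 4.2) and moved to about (5.3, 4.4).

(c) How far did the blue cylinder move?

1.3

From (9.0, 4.4) to (9.8, 5.4), the blue cylinder covered √(0.8² + 1.0²) ≈ 1.3 units.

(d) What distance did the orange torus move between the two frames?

2.4

The orange torus was near (5.3, 5.4) before and (3.0, 5.9) after, so it travelled √(2.3² + 0.5²) ≈ 2.4 units.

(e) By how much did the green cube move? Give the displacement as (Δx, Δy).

(-0.7, -1.4)

From the two frames, the green cube sits at roughly (3.5, 5.9) before and (2.8, 4.5) after.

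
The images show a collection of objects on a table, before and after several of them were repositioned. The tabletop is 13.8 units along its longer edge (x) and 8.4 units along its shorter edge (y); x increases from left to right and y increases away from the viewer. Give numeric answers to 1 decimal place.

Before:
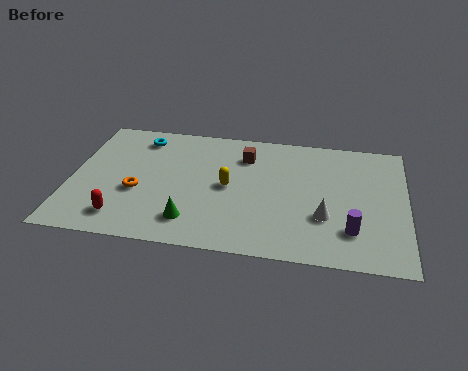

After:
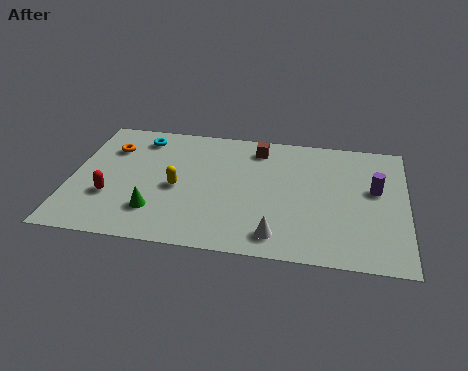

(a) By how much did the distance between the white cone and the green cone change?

-0.4

Before: roughly 5.5 units apart; after: 5.1. That's 0.4 units closer together.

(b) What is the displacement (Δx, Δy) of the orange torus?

(-1.3, 2.8)

From the two frames, the orange torus sits at roughly (2.8, 3.3) before and (1.5, 6.1) after.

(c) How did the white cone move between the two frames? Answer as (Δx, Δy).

(-1.9, -1.5)

The white cone started near (10.5, 2.8) and ended near (8.6, 1.3).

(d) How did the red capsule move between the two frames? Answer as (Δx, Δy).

(-0.6, 1.3)

The red capsule started near (2.3, 1.5) and ended near (1.7, 2.8).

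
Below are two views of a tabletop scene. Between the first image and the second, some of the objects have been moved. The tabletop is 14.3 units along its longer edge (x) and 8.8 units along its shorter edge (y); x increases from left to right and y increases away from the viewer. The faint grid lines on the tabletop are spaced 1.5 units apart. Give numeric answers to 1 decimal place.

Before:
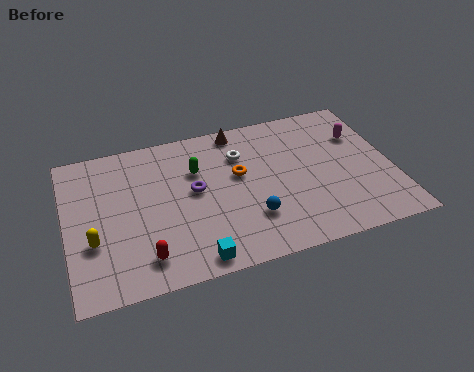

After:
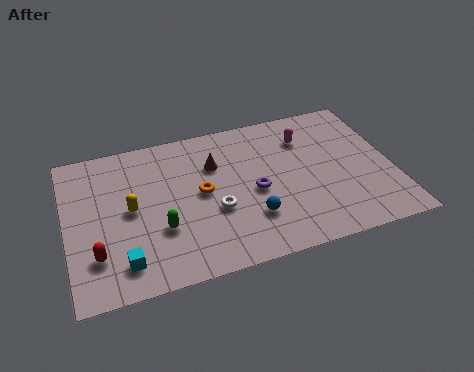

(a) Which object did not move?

the blue sphere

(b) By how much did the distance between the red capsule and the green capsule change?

-2.2

They were about 5.1 units apart before and 2.9 after — 2.2 units closer together.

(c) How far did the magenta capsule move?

2.5

The magenta capsule moved from about (13.1, 6.1) to (10.7, 6.6), a distance of √(2.4² + 0.5²) ≈ 2.5.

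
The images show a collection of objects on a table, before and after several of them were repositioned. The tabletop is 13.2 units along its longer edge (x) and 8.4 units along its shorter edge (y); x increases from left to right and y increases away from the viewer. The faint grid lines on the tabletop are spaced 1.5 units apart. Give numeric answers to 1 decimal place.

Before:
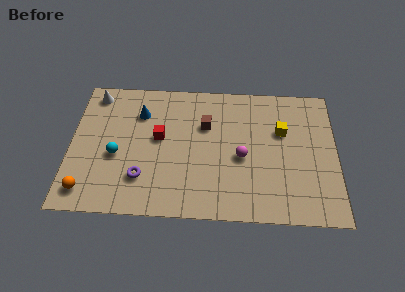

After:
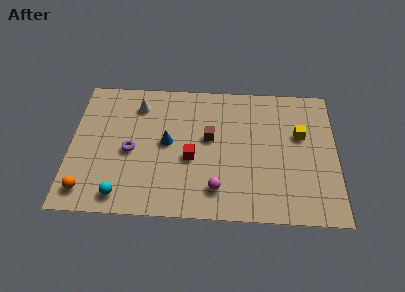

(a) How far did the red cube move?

2.0

The red cube moved from about (4.4, 4.7) to (6.0, 3.5), a distance of √(1.6² + 1.2²) ≈ 2.0.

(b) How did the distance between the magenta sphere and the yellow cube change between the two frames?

+2.8

They were about 2.6 units apart before and 5.4 after — 2.8 units further apart.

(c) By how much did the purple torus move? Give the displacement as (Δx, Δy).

(-0.6, 1.6)

From the two frames, the purple torus sits at roughly (3.6, 2.2) before and (3.0, 3.8) after.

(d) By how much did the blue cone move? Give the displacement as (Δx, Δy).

(1.4, -1.8)

From the two frames, the blue cone sits at roughly (3.4, 6.2) before and (4.8, 4.4) after.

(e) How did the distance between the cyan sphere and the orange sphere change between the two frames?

-0.9

They were about 2.6 units apart before and 1.7 after — 0.9 units closer together.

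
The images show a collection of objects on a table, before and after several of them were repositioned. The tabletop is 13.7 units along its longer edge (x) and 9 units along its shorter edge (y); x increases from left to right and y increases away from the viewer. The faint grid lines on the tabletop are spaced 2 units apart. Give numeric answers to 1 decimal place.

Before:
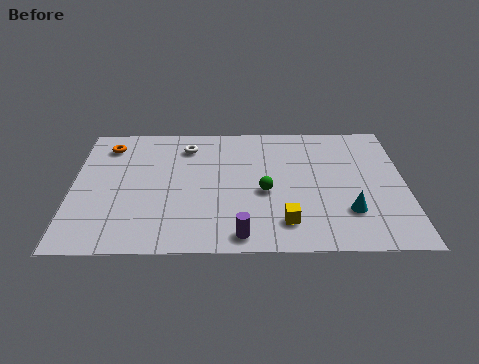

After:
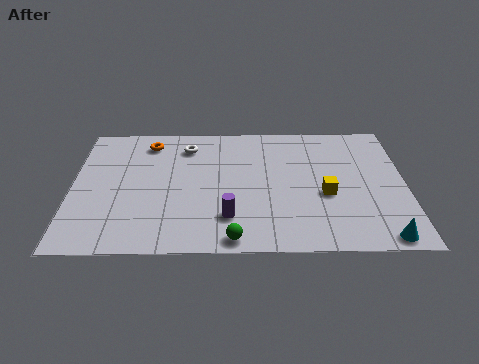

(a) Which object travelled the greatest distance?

the green sphere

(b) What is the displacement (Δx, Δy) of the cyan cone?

(1.3, -1.7)

The cyan cone was at about (11.3, 2.5) and moved to about (12.6, 0.8).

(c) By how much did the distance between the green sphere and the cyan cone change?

+2.3

The distance was about 3.7 in the first image and 6.0 in the second, so they moved 2.3 units further apart.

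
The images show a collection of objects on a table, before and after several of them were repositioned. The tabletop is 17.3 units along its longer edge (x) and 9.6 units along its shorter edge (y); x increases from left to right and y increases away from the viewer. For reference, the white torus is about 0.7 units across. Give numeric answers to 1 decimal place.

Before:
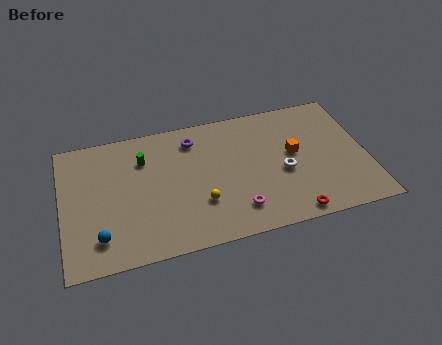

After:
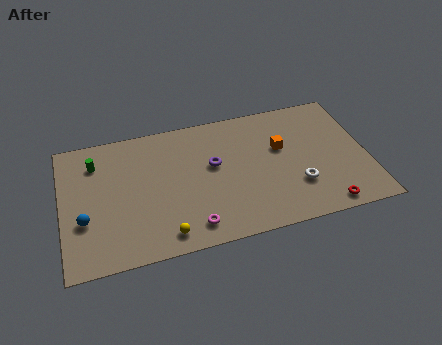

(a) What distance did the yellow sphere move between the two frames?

2.7

The yellow sphere was near (7.7, 3.0) before and (5.6, 1.3) after, so it travelled √(2.1² + 1.7²) ≈ 2.7 units.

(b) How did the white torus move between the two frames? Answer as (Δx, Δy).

(0.7, -1.2)

From the two frames, the white torus sits at roughly (12.5, 4.1) before and (13.2, 2.9) after.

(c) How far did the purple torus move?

2.4

The purple torus was near (7.6, 7.8) before and (8.6, 5.6) after, so it travelled √(1.0² + 2.2²) ≈ 2.4 units.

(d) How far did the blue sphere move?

1.6

The blue sphere moved from about (2.0, 2.0) to (1.2, 3.4), a distance of √(0.8² + 1.4²) ≈ 1.6.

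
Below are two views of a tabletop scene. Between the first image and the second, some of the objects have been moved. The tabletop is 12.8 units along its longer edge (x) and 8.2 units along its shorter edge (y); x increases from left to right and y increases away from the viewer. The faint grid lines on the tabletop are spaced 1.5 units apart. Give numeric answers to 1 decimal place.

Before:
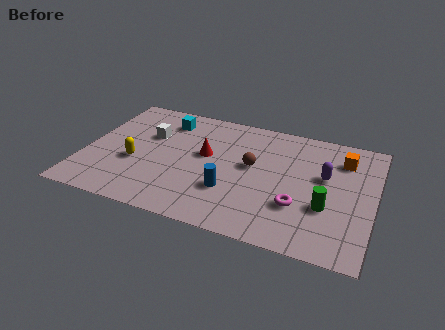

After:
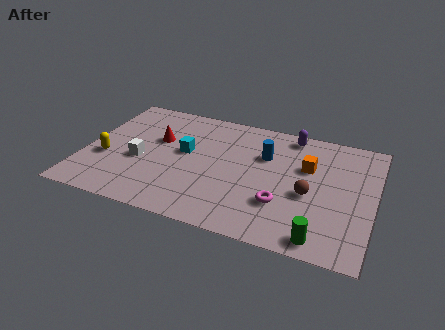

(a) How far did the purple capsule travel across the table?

2.9

The purple capsule moved from about (10.6, 4.9) to (8.9, 7.3), a distance of √(1.7² + 2.4²) ≈ 2.9.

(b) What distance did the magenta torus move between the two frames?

0.7

The magenta torus moved from about (9.6, 2.6) to (8.9, 2.5), a distance of √(0.7² + 0.1²) ≈ 0.7.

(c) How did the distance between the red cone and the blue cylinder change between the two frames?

+2.3

Before: roughly 2.5 units apart; after: 4.8. That's 2.3 units further apart.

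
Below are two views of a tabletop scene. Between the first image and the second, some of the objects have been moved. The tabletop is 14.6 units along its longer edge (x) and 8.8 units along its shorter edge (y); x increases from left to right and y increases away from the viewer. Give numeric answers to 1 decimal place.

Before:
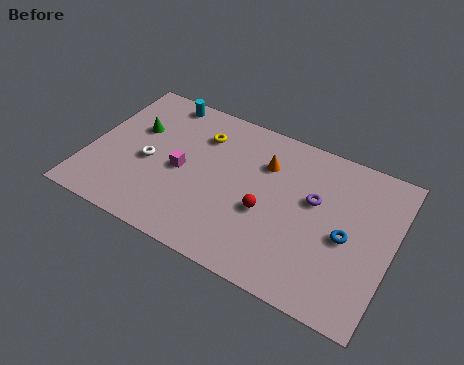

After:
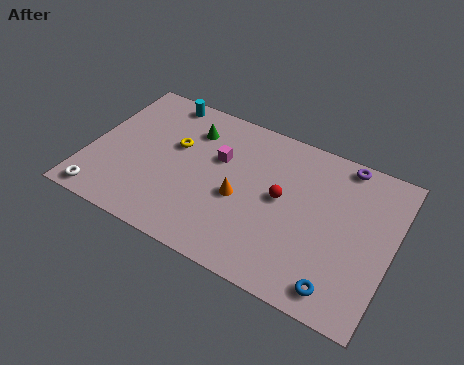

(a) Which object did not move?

the cyan cylinder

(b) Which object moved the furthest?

the white torus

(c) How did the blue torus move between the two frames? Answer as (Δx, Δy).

(0.0, -2.8)

The blue torus started near (12.5, 4.0) and ended near (12.5, 1.2).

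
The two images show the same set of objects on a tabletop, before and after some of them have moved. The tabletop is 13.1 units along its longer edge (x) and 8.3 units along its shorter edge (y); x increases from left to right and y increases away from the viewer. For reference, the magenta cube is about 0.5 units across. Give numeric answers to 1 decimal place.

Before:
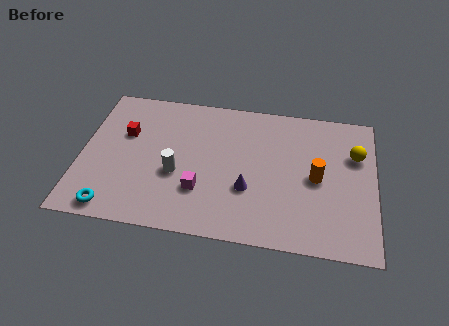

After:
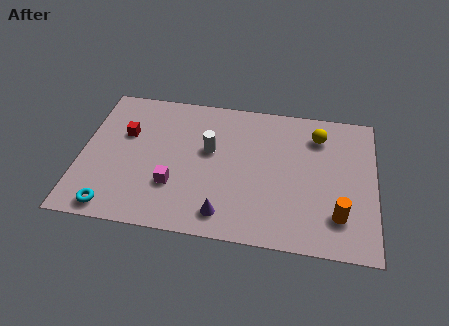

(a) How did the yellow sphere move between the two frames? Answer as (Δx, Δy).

(-1.7, 0.9)

From the two frames, the yellow sphere sits at roughly (12.2, 5.6) before and (10.5, 6.5) after.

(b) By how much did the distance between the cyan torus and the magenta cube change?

-1.0

The distance was about 4.1 in the first image and 3.1 in the second, so they moved 1.0 units closer together.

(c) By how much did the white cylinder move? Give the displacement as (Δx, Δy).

(1.4, 1.6)

The white cylinder was at about (4.3, 3.3) and moved to about (5.7, 4.9).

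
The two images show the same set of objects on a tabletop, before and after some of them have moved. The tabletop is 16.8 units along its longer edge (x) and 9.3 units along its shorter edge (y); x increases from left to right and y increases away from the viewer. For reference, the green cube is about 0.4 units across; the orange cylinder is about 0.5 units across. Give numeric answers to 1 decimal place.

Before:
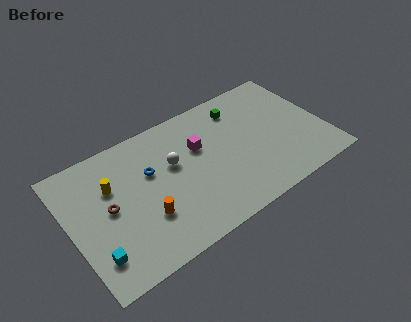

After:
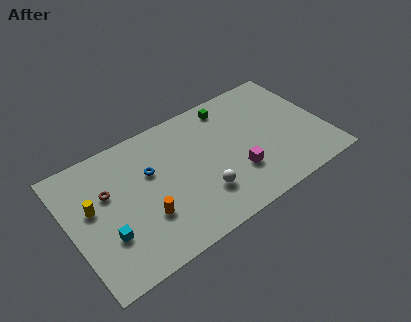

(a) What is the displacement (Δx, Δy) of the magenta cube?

(2.0, -3.1)

The magenta cube was at about (8.7, 6.0) and moved to about (10.7, 2.9).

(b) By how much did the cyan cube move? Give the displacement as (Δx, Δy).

(0.9, 0.9)

The cyan cube was at about (1.2, 2.1) and moved to about (2.1, 3.0).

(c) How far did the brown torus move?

1.1

From (2.5, 4.8) to (2.6, 5.9), the brown torus covered √(0.1² + 1.1²) ≈ 1.1 units.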